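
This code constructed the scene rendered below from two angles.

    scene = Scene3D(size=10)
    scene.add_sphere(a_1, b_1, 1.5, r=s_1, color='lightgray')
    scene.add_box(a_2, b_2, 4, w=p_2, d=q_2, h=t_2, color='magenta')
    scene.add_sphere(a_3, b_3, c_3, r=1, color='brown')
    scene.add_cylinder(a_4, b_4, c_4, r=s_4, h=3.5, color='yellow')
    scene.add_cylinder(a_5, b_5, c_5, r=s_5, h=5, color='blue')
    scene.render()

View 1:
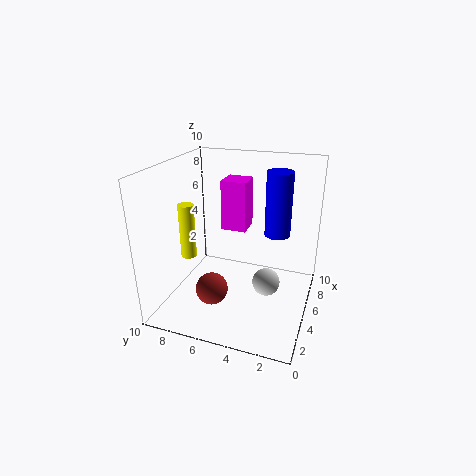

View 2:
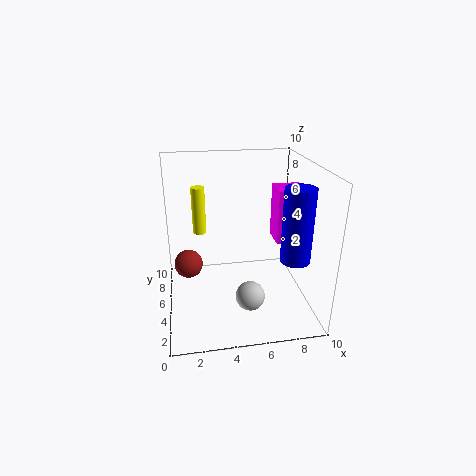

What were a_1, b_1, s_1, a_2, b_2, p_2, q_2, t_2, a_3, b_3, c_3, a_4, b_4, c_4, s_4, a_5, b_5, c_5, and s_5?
a_1 = 5.5, b_1 = 3, s_1 = 1, a_2 = 8, b_2 = 5.5, p_2 = 2, q_2 = 2, t_2 = 4, a_3 = 1.5, b_3 = 5.5, c_3 = 3, a_4 = 2.5, b_4 = 7.5, c_4 = 4.5, s_4 = 0.5, a_5 = 8.5, b_5 = 3, c_5 = 4, s_5 = 1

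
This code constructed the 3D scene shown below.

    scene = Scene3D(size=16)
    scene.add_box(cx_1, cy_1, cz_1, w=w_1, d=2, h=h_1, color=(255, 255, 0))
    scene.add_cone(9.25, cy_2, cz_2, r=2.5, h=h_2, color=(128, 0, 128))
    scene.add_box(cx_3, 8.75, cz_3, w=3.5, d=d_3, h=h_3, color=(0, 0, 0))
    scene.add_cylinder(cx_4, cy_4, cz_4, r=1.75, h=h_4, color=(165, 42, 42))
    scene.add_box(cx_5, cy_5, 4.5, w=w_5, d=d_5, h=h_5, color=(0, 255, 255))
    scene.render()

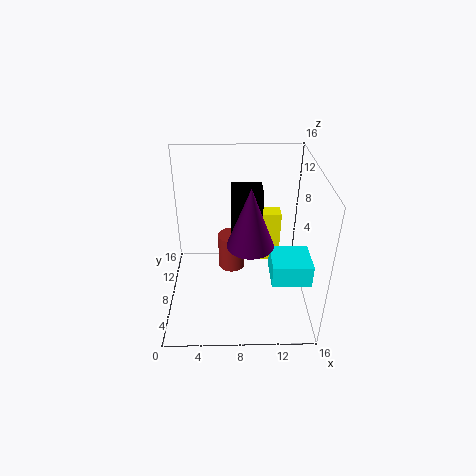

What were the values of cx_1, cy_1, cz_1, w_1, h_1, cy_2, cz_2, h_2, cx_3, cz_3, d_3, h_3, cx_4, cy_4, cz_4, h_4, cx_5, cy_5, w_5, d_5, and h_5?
cx_1 = 10; cy_1 = 11.25; cz_1 = 2.5; w_1 = 3.25; h_1 = 6.5; cy_2 = 6.25; cz_2 = 8.25; h_2 = 6.5; cx_3 = 7.25; cz_3 = 7.5; d_3 = 3; h_3 = 5.5; cx_4 = 7.25; cy_4 = 13.25; cz_4 = 0.25; h_4 = 4.75; cx_5 = 11.5; cy_5 = 3.75; w_5 = 4.25; d_5 = 4; h_5 = 2.5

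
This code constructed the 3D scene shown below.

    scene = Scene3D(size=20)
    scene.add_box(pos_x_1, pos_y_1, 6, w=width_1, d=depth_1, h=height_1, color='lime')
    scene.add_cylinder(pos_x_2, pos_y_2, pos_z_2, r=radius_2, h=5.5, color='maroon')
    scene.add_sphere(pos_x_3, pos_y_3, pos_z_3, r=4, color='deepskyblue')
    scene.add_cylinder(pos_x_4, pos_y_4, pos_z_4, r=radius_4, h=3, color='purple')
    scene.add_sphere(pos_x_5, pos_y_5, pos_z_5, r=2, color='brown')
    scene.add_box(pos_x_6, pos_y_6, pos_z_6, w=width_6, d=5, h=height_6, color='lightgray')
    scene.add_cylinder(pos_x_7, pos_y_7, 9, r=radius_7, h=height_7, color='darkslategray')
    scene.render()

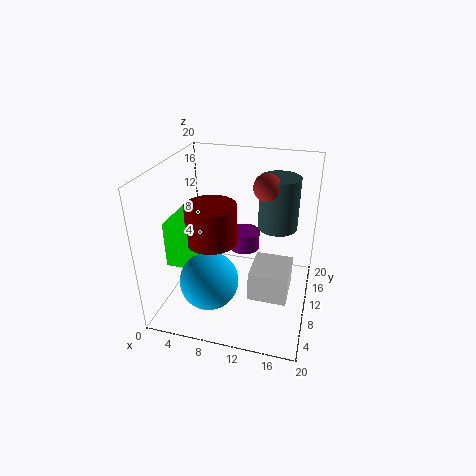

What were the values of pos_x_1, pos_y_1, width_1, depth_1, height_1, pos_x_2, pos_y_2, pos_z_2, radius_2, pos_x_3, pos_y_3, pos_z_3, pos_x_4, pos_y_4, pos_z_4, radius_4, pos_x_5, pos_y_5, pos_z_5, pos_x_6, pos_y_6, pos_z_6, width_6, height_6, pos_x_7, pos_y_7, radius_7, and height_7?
pos_x_1 = 0.5; pos_y_1 = 6.5; width_1 = 6.5; depth_1 = 7; height_1 = 6.5; pos_x_2 = 6.5; pos_y_2 = 9; pos_z_2 = 9.5; radius_2 = 3.5; pos_x_3 = 7; pos_y_3 = 6; pos_z_3 = 5; pos_x_4 = 9; pos_y_4 = 17.5; pos_z_4 = 4; radius_4 = 2.5; pos_x_5 = 13; pos_y_5 = 14.5; pos_z_5 = 16; pos_x_6 = 13.5; pos_y_6 = 1.5; pos_z_6 = 7; width_6 = 4.5; height_6 = 3.5; pos_x_7 = 14.5; pos_y_7 = 16.5; radius_7 = 3; height_7 = 8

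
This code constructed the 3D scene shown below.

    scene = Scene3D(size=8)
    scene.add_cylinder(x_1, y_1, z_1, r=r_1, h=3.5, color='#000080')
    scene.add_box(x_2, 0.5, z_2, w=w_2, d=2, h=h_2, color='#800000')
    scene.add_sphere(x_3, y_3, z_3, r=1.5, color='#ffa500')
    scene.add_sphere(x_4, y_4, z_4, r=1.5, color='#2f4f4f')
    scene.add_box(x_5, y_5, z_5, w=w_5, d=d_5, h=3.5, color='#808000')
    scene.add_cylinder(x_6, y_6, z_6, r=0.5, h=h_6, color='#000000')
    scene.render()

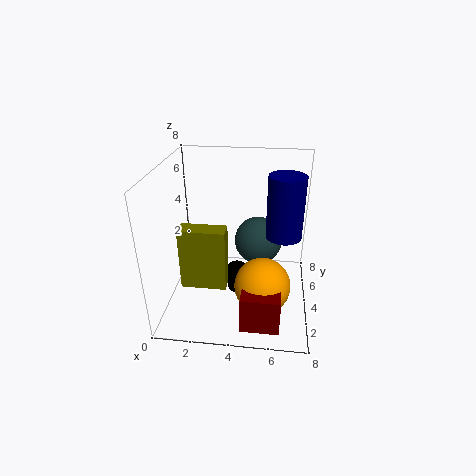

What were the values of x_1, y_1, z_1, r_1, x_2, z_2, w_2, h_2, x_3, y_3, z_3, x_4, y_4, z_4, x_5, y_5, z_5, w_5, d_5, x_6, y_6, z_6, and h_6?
x_1 = 6.5; y_1 = 4.5; z_1 = 4; r_1 = 1; x_2 = 4.5; z_2 = 0.5; w_2 = 2; h_2 = 2; x_3 = 5.5; y_3 = 2.5; z_3 = 2; x_4 = 5; y_4 = 6.5; z_4 = 2.5; x_5 = 1; y_5 = 2.5; z_5 = 1.5; w_5 = 2.5; d_5 = 1; x_6 = 4; y_6 = 3.5; z_6 = 1; h_6 = 1.5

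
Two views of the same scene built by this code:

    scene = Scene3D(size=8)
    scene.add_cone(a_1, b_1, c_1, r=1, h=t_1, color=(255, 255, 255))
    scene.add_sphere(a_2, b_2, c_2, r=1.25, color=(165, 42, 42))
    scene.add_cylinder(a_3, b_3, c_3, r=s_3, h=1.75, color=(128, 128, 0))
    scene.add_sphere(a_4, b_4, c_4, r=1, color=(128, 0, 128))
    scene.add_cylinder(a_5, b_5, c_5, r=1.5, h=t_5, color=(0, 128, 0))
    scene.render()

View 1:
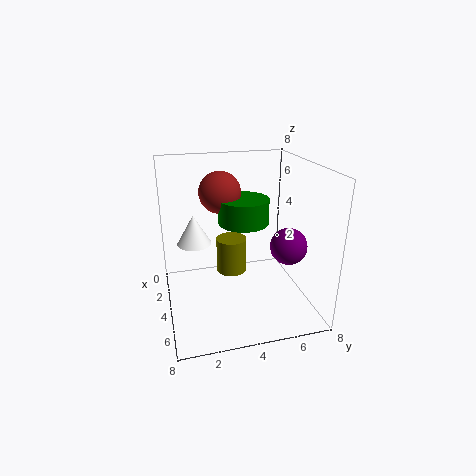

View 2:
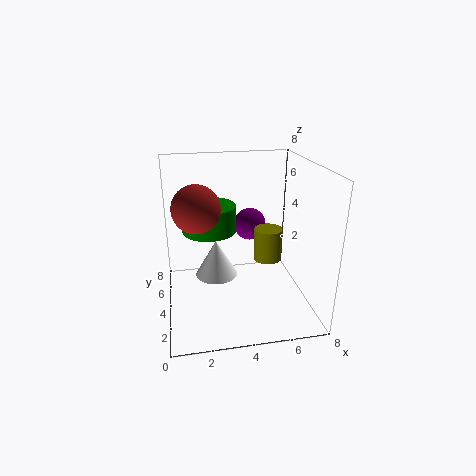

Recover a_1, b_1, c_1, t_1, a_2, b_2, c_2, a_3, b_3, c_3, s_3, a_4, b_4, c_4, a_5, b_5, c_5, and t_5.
a_1 = 2.5, b_1 = 1.75, c_1 = 3.25, t_1 = 1.75, a_2 = 1.75, b_2 = 3.5, c_2 = 6, a_3 = 5.5, b_3 = 3.25, c_3 = 3, s_3 = 0.75, a_4 = 5.25, b_4 = 6.5, c_4 = 3.75, a_5 = 2.5, b_5 = 4.75, c_5 = 4.25, t_5 = 1.5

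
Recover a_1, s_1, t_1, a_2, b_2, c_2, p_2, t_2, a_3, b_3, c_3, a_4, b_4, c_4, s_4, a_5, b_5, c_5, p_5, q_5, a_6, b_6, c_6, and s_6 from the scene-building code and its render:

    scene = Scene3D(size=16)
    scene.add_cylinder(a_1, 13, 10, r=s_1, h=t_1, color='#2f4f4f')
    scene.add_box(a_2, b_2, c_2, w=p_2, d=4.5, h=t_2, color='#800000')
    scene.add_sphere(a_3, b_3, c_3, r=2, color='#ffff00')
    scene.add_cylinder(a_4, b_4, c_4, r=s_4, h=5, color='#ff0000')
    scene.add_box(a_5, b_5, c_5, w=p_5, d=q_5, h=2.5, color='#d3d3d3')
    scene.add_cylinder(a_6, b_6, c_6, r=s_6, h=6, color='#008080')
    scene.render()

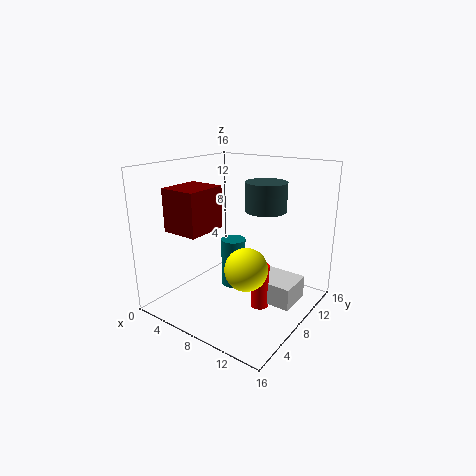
a_1 = 8.5, s_1 = 2.5, t_1 = 3.5, a_2 = 3, b_2 = 2, c_2 = 9.5, p_2 = 4, t_2 = 4.5, a_3 = 12.5, b_3 = 3, c_3 = 7.5, a_4 = 11, b_4 = 8, c_4 = 0.5, s_4 = 1, a_5 = 10, b_5 = 8, c_5 = 1, p_5 = 4.5, q_5 = 4, a_6 = 5.5, b_6 = 10.5, c_6 = 0.5, s_6 = 1.5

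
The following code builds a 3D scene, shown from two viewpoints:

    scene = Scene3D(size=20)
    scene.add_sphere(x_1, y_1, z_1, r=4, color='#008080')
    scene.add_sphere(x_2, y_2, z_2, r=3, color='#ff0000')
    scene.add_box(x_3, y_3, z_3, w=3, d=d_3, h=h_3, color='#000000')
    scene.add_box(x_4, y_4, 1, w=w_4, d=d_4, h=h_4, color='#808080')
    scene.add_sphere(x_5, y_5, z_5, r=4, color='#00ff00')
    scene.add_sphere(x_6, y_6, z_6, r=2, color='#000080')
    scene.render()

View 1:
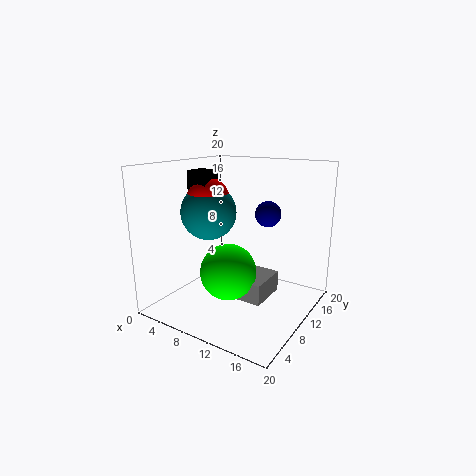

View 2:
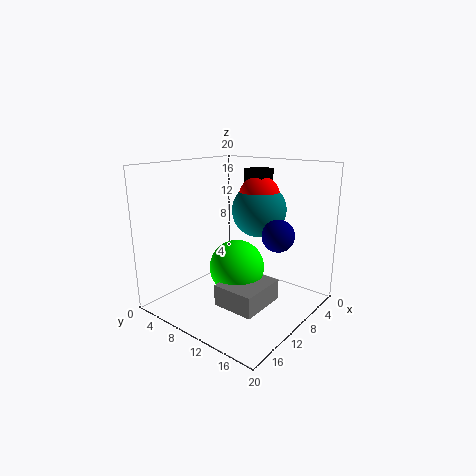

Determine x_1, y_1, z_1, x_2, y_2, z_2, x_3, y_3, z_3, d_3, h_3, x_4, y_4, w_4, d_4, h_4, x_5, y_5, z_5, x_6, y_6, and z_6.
x_1 = 5, y_1 = 10, z_1 = 13, x_2 = 5, y_2 = 10, z_2 = 15, x_3 = 3, y_3 = 8, z_3 = 15, d_3 = 3, h_3 = 4, x_4 = 7, y_4 = 9, w_4 = 7, d_4 = 6, h_4 = 3, x_5 = 9, y_5 = 9, z_5 = 5, x_6 = 11, y_6 = 17, z_6 = 12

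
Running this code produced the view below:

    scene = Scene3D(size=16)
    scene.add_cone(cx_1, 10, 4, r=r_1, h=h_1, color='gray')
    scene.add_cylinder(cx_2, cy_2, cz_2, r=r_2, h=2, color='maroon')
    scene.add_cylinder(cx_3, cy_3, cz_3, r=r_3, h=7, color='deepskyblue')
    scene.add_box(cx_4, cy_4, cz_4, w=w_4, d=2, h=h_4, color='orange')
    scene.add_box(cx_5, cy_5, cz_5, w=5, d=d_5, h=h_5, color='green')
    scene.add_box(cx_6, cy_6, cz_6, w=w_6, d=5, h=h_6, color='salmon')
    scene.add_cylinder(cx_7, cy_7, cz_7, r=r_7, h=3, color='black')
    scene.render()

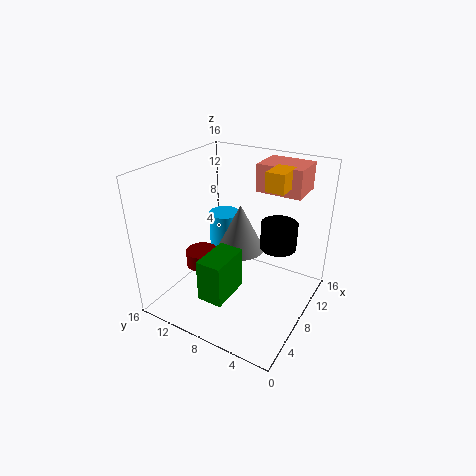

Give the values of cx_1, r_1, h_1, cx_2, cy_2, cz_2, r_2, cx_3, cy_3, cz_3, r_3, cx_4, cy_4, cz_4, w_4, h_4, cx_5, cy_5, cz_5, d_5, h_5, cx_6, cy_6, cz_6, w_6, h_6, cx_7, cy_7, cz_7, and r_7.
cx_1 = 12; r_1 = 3; h_1 = 6; cx_2 = 9; cy_2 = 14; cz_2 = 2; r_2 = 2; cx_3 = 13; cy_3 = 13; cz_3 = 1; r_3 = 2; cx_4 = 8; cy_4 = 3; cz_4 = 14; w_4 = 3; h_4 = 2; cx_5 = 4; cy_5 = 8; cz_5 = 1; d_5 = 3; h_5 = 5; cx_6 = 10; cy_6 = 2; cz_6 = 13; w_6 = 4; h_6 = 3; cx_7 = 10; cy_7 = 4; cz_7 = 7; r_7 = 2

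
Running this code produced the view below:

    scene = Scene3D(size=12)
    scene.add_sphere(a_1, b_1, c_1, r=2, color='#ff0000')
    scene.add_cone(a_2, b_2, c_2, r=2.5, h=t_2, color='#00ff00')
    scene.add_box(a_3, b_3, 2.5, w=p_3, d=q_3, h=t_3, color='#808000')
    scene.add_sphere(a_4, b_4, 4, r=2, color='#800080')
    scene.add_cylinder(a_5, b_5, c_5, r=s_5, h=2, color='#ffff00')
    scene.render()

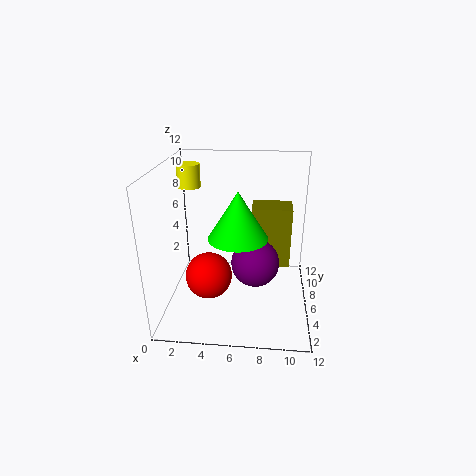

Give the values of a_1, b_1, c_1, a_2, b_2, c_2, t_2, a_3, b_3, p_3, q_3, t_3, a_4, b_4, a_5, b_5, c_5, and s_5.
a_1 = 3.5
b_1 = 5.5
c_1 = 2.5
a_2 = 6
b_2 = 6
c_2 = 6
t_2 = 4
a_3 = 7
b_3 = 7.5
p_3 = 3.5
q_3 = 2.5
t_3 = 5.5
a_4 = 7.5
b_4 = 5.5
a_5 = 1.5
b_5 = 8.5
c_5 = 9.5
s_5 = 1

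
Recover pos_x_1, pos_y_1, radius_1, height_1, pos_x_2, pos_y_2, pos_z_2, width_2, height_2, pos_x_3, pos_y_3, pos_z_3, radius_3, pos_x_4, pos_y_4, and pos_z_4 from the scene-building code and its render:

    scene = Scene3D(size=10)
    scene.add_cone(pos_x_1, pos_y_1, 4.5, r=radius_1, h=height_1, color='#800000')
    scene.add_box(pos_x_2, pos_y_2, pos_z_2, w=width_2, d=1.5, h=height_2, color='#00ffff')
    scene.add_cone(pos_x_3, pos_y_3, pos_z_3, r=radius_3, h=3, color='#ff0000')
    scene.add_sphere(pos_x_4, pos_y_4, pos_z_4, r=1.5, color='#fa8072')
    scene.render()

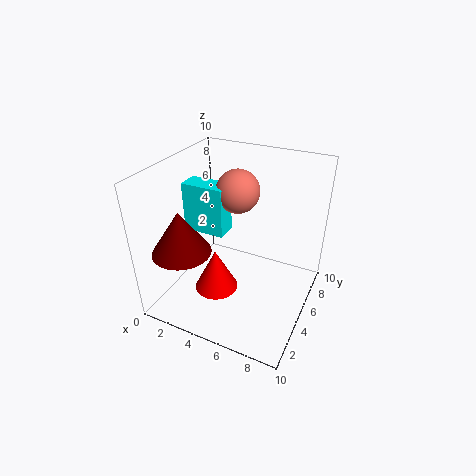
pos_x_1 = 2
pos_y_1 = 2.5
radius_1 = 2
height_1 = 3
pos_x_2 = 1
pos_y_2 = 4.5
pos_z_2 = 5
width_2 = 3
height_2 = 3.5
pos_x_3 = 4
pos_y_3 = 3.5
pos_z_3 = 1.5
radius_3 = 1.5
pos_x_4 = 4.5
pos_y_4 = 6
pos_z_4 = 8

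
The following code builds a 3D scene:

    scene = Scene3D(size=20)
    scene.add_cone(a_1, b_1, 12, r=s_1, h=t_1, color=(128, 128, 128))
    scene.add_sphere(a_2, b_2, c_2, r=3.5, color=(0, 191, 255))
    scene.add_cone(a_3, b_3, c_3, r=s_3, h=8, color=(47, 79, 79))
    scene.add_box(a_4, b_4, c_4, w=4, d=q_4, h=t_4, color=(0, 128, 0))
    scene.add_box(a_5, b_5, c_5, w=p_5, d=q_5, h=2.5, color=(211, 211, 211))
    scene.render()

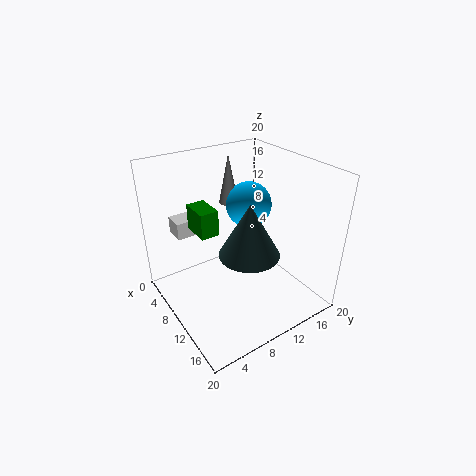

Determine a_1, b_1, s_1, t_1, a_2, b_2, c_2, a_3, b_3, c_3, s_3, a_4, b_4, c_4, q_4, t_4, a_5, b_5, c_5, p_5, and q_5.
a_1 = 3
b_1 = 13
s_1 = 1.5
t_1 = 7.5
a_2 = 5.5
b_2 = 15
c_2 = 12
a_3 = 10
b_3 = 12
c_3 = 6.5
s_3 = 4.5
a_4 = 6
b_4 = 4.5
c_4 = 11.5
q_4 = 2.5
t_4 = 3.5
a_5 = 1.5
b_5 = 3.5
c_5 = 9
p_5 = 3
q_5 = 6.5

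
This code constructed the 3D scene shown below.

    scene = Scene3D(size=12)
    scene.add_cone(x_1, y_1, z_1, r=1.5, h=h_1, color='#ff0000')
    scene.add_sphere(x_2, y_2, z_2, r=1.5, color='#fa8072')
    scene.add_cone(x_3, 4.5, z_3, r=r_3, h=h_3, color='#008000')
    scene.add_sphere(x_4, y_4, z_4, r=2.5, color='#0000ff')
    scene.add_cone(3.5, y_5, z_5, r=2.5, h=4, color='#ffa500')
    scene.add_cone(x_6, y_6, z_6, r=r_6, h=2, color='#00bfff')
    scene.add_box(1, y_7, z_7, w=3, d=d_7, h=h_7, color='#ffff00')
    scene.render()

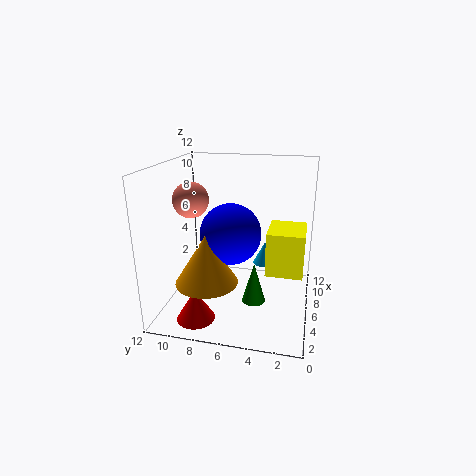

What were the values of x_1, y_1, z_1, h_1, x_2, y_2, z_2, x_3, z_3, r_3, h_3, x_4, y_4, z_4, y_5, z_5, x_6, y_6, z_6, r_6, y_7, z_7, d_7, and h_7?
x_1 = 2, y_1 = 8.5, z_1 = 0.5, h_1 = 2.5, x_2 = 6, y_2 = 10, z_2 = 9, x_3 = 5.5, z_3 = 0.5, r_3 = 1, h_3 = 3.5, x_4 = 5.5, y_4 = 6.5, z_4 = 6.5, y_5 = 8, z_5 = 3, x_6 = 8, y_6 = 4, z_6 = 3, r_6 = 1, y_7 = 0.5, z_7 = 5.5, d_7 = 2.5, h_7 = 3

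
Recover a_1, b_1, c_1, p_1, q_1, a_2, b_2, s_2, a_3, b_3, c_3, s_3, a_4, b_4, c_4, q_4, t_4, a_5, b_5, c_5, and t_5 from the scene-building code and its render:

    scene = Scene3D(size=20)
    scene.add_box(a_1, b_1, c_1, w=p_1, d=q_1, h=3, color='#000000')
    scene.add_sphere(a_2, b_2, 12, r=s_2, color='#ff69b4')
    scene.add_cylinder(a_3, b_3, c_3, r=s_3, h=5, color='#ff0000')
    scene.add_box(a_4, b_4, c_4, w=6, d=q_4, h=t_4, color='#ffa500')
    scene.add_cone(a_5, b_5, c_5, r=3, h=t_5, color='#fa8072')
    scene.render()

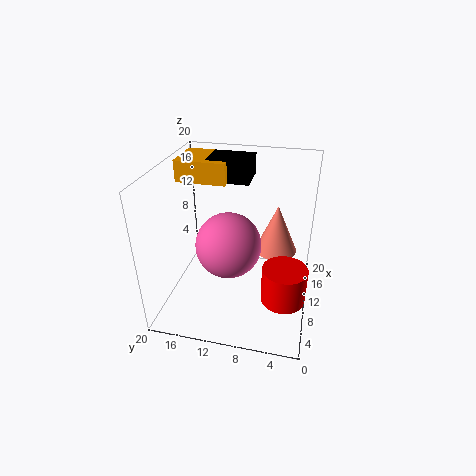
a_1 = 12; b_1 = 9; c_1 = 17; p_1 = 5; q_1 = 6; a_2 = 5; b_2 = 10; s_2 = 4; a_3 = 7; b_3 = 3; c_3 = 3; s_3 = 3; a_4 = 11; b_4 = 12; c_4 = 17; q_4 = 7; t_4 = 3; a_5 = 13; b_5 = 5; c_5 = 7; t_5 = 7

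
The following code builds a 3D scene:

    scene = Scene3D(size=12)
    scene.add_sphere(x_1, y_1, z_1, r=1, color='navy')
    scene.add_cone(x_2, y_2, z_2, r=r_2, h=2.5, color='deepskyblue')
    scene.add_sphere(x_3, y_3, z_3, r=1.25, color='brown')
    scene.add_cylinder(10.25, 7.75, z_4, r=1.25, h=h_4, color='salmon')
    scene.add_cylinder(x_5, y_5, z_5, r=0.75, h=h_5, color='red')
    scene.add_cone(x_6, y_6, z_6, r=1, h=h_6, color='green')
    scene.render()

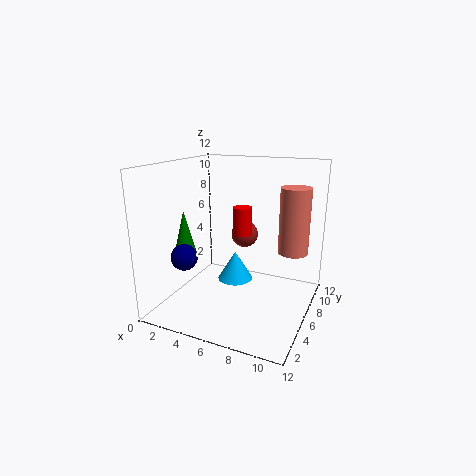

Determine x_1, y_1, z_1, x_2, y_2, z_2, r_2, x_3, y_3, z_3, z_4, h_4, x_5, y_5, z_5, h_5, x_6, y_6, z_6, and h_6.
x_1 = 3.5; y_1 = 1.75; z_1 = 5.5; x_2 = 5.5; y_2 = 6.5; z_2 = 2; r_2 = 1.5; x_3 = 5; y_3 = 9.75; z_3 = 5; z_4 = 4.75; h_4 = 5.5; x_5 = 6.5; y_5 = 5.75; z_5 = 6.5; h_5 = 2.25; x_6 = 1.75; y_6 = 4.5; z_6 = 4.25; h_6 = 4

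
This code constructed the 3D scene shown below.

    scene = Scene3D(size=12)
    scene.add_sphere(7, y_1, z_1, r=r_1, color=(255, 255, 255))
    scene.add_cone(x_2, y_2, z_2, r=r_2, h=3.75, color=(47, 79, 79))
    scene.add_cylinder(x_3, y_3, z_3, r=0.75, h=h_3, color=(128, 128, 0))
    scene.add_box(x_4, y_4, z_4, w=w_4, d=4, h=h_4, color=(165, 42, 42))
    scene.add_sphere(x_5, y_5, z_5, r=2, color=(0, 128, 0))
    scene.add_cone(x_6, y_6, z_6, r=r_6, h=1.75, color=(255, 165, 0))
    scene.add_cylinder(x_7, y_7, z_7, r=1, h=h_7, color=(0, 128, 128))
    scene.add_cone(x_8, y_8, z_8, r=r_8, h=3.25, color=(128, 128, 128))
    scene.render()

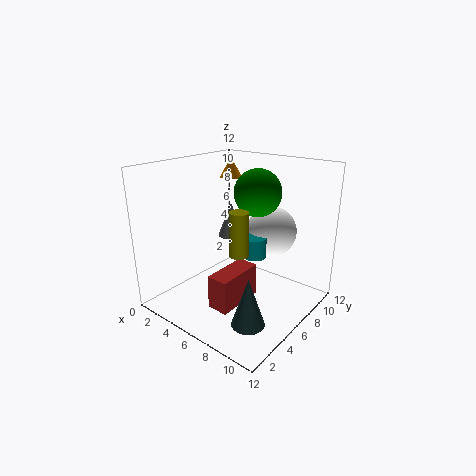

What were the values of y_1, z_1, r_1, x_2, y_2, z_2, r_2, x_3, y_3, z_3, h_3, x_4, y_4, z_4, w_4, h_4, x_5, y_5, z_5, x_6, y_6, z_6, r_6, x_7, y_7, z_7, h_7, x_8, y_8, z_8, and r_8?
y_1 = 9.5
z_1 = 5.75
r_1 = 2.25
x_2 = 9.75
y_2 = 2.5
z_2 = 1.25
r_2 = 1.25
x_3 = 7.5
y_3 = 4.25
z_3 = 5.5
h_3 = 3.5
x_4 = 6
y_4 = 2.25
z_4 = 1.25
w_4 = 1.75
h_4 = 2.75
x_5 = 6.5
y_5 = 8
z_5 = 9.5
x_6 = 3
y_6 = 8.75
z_6 = 10.25
r_6 = 1
x_7 = 7
y_7 = 7
z_7 = 4.25
h_7 = 1.75
x_8 = 2.75
y_8 = 9
z_8 = 4.5
r_8 = 1.25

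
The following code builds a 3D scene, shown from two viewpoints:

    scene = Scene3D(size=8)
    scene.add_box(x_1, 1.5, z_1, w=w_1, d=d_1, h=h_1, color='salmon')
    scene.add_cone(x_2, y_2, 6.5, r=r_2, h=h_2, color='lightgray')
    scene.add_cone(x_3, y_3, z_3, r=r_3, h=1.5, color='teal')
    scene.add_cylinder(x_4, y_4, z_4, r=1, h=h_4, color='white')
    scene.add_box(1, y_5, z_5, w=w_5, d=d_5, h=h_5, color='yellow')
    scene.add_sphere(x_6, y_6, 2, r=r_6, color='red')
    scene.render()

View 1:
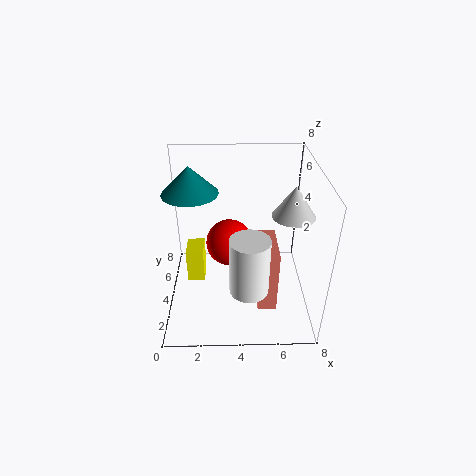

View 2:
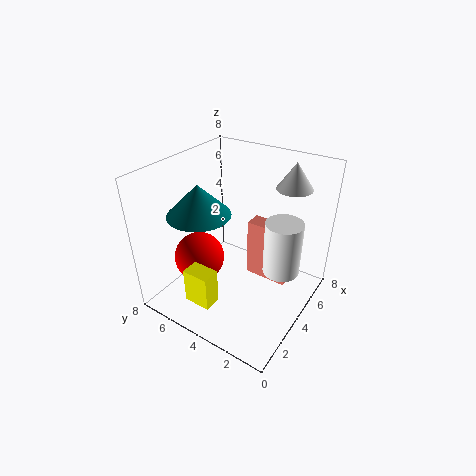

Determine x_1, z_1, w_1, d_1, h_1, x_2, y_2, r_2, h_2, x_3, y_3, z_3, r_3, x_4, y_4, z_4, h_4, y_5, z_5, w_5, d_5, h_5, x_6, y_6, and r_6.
x_1 = 5, z_1 = 1, w_1 = 1, d_1 = 2.5, h_1 = 3.5, x_2 = 6.5, y_2 = 2, r_2 = 1, h_2 = 1.5, x_3 = 1.5, y_3 = 4.5, z_3 = 6.5, r_3 = 1.5, x_4 = 4.5, y_4 = 1.5, z_4 = 2.5, h_4 = 3, y_5 = 4, z_5 = 1, w_5 = 1, d_5 = 1.5, h_5 = 2, x_6 = 3.5, y_6 = 6.5, r_6 = 1.5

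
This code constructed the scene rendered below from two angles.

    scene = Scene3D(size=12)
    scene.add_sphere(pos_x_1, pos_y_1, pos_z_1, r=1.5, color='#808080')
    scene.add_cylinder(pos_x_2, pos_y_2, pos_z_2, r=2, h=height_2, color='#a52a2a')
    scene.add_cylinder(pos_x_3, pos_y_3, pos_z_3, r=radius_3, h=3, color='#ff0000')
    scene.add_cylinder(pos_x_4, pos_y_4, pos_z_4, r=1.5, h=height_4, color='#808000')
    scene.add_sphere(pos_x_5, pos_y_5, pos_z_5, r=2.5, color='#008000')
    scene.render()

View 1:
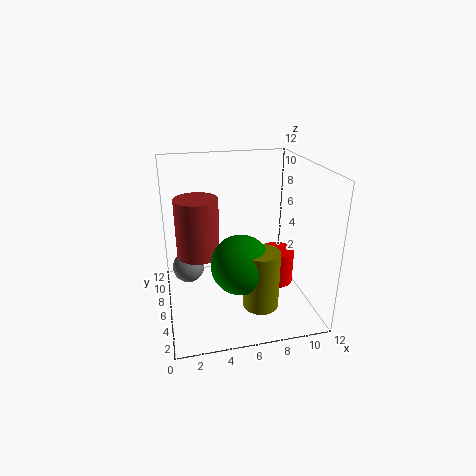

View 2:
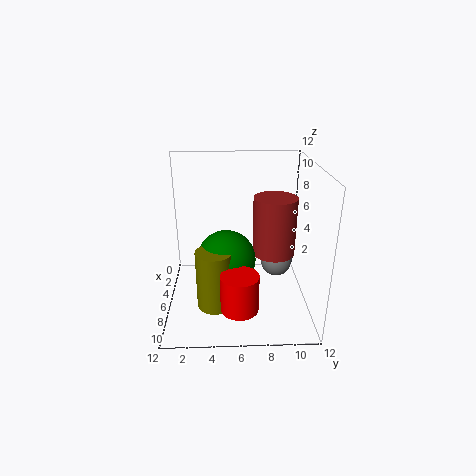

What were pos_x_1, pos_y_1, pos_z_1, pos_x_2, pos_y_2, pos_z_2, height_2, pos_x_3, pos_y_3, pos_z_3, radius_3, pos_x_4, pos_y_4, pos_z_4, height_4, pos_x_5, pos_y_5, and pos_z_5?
pos_x_1 = 2
pos_y_1 = 10
pos_z_1 = 1.5
pos_x_2 = 3
pos_y_2 = 9.5
pos_z_2 = 3
height_2 = 5.5
pos_x_3 = 9.5
pos_y_3 = 6
pos_z_3 = 1.5
radius_3 = 1.5
pos_x_4 = 7.5
pos_y_4 = 4
pos_z_4 = 0.5
height_4 = 5
pos_x_5 = 6
pos_y_5 = 5
pos_z_5 = 4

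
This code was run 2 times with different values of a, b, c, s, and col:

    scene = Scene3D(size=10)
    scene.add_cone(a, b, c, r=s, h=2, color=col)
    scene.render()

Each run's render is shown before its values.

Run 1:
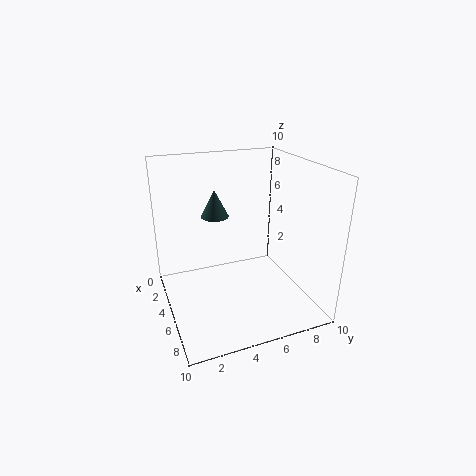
a = 3; b = 4; c = 6; s = 1; col = 'darkslategray'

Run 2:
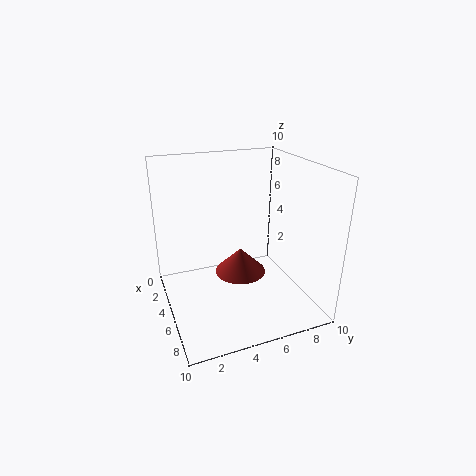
a = 3; b = 6; c = 1; s = 2; col = 'brown'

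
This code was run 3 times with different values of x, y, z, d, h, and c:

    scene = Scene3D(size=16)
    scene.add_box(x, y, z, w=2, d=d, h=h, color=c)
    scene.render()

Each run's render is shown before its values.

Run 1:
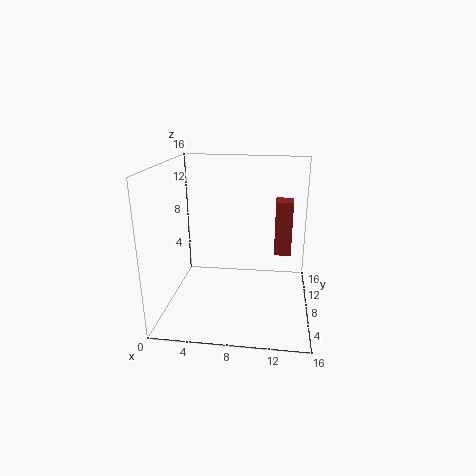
x = 12, y = 10.5, z = 5, d = 2.5, h = 6.5, c = 'brown'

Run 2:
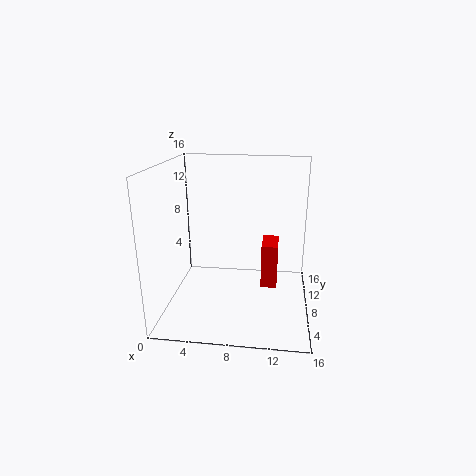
x = 10.5, y = 10.5, z = 0.5, d = 4, h = 5.5, c = 'red'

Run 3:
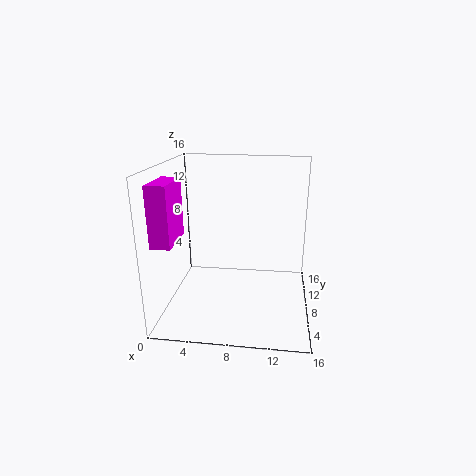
x = 0.5, y = 1.5, z = 9, d = 4.5, h = 6, c = 'magenta'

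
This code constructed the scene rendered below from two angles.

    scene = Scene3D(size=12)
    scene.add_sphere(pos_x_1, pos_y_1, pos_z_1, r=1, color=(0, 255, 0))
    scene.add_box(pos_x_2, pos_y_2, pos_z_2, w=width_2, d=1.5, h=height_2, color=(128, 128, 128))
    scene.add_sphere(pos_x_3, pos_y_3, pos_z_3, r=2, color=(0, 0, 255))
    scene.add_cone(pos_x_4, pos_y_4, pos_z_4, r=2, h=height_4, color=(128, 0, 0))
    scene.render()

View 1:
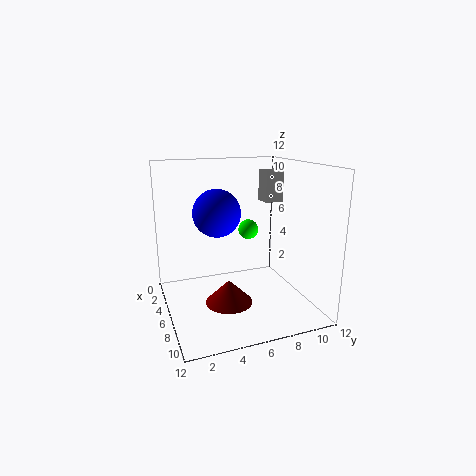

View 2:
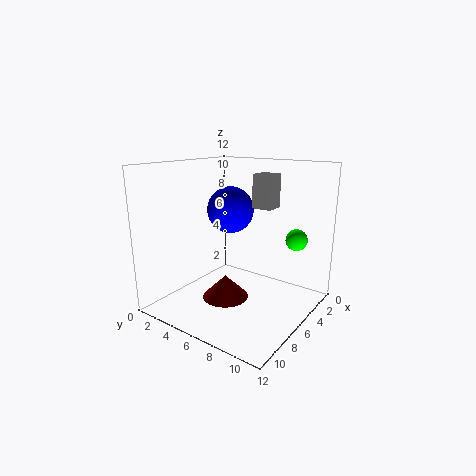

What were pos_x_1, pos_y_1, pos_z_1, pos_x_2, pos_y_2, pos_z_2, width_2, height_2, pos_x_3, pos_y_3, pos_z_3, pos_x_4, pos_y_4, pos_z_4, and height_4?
pos_x_1 = 1, pos_y_1 = 9, pos_z_1 = 5, pos_x_2 = 5.5, pos_y_2 = 8, pos_z_2 = 9, width_2 = 1.5, height_2 = 2.5, pos_x_3 = 5, pos_y_3 = 4.5, pos_z_3 = 8, pos_x_4 = 6.5, pos_y_4 = 5, pos_z_4 = 0.5, height_4 = 2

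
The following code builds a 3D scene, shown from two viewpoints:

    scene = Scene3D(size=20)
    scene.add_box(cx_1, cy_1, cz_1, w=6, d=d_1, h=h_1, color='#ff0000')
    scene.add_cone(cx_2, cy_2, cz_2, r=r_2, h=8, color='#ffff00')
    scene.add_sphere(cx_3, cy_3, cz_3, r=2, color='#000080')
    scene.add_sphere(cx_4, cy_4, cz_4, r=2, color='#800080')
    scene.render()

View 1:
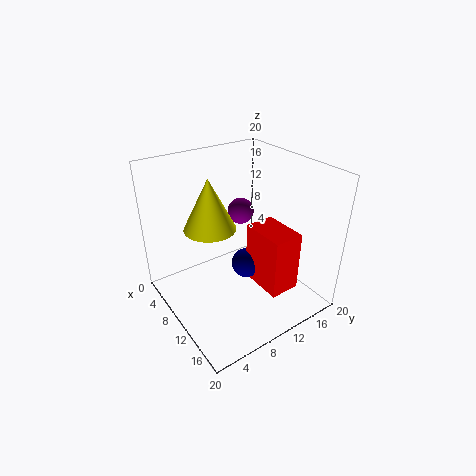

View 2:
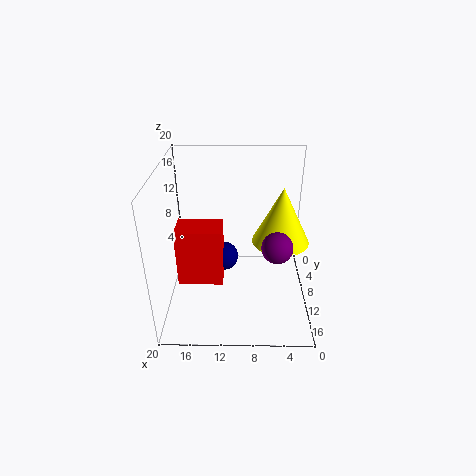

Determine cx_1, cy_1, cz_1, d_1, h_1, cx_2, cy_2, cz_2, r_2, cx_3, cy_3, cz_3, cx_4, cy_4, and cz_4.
cx_1 = 12; cy_1 = 10; cz_1 = 5; d_1 = 4; h_1 = 8; cx_2 = 4; cy_2 = 9; cz_2 = 9; r_2 = 4; cx_3 = 12; cy_3 = 10; cz_3 = 7; cx_4 = 5; cy_4 = 14; cz_4 = 11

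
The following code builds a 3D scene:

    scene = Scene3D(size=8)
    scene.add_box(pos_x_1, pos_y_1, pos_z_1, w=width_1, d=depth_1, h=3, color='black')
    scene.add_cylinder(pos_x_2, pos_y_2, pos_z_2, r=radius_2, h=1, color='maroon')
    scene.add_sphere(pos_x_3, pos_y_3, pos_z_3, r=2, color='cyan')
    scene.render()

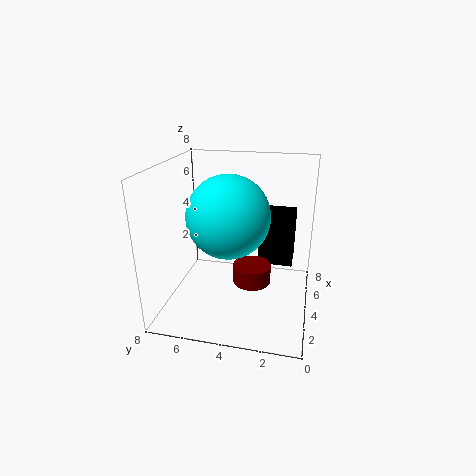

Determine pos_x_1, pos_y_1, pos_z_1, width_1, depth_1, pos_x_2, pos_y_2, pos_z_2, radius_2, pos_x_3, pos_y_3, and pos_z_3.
pos_x_1 = 5
pos_y_1 = 1
pos_z_1 = 2
width_1 = 2
depth_1 = 2
pos_x_2 = 3
pos_y_2 = 3
pos_z_2 = 2
radius_2 = 1
pos_x_3 = 2
pos_y_3 = 4
pos_z_3 = 6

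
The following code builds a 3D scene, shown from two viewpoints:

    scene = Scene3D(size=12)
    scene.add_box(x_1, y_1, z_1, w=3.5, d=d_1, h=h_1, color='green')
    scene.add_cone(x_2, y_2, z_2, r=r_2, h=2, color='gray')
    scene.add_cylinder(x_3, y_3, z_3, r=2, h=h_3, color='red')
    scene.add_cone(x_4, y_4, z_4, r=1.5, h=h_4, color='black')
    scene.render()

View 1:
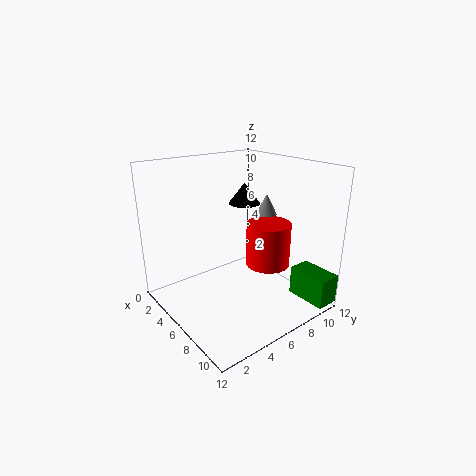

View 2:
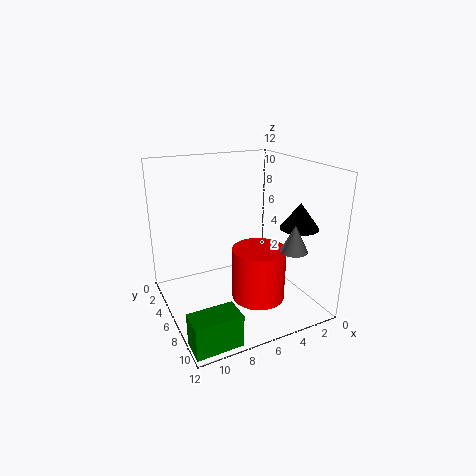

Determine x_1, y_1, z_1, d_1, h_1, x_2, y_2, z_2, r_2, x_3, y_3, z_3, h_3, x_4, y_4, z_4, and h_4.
x_1 = 8.5; y_1 = 10; z_1 = 0.5; d_1 = 2; h_1 = 2.5; x_2 = 4; y_2 = 11; z_2 = 6.5; r_2 = 1; x_3 = 6; y_3 = 9.5; z_3 = 2.5; h_3 = 4; x_4 = 2.5; y_4 = 9.5; z_4 = 7.5; h_4 = 2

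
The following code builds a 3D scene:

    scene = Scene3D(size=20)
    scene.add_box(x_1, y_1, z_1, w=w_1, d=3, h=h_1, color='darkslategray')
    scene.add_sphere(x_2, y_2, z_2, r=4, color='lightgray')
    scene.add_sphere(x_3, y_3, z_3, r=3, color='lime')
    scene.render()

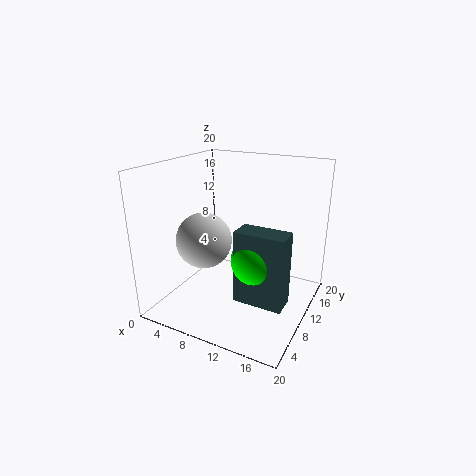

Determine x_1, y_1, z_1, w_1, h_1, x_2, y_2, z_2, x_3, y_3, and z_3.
x_1 = 13; y_1 = 3; z_1 = 5; w_1 = 6; h_1 = 9; x_2 = 5; y_2 = 9; z_2 = 9; x_3 = 15; y_3 = 5; z_3 = 10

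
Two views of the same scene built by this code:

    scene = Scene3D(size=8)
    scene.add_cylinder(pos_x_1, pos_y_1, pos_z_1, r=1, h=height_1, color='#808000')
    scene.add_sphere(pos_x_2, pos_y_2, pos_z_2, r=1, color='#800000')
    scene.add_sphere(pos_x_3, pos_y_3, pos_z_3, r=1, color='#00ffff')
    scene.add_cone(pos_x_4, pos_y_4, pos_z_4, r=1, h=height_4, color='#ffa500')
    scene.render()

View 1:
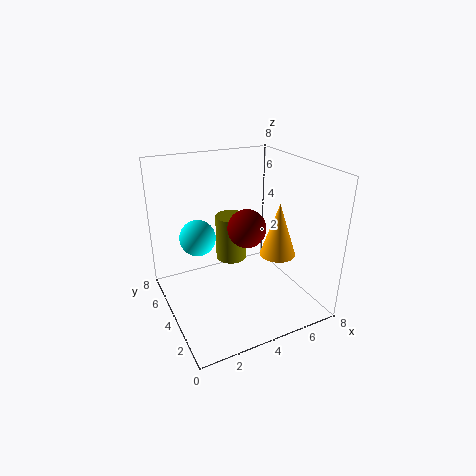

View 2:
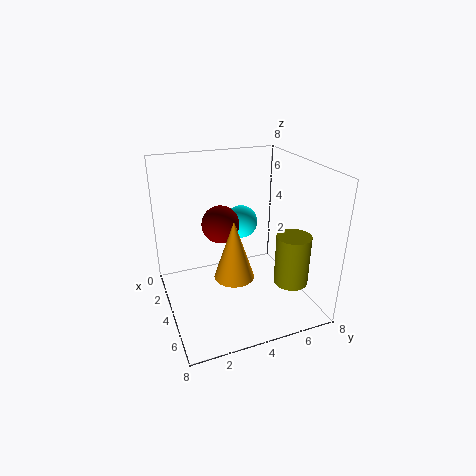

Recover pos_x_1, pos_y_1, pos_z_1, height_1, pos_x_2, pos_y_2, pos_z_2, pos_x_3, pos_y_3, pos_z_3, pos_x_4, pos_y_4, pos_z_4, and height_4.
pos_x_1 = 5, pos_y_1 = 7, pos_z_1 = 1, height_1 = 3, pos_x_2 = 4, pos_y_2 = 3, pos_z_2 = 5, pos_x_3 = 2, pos_y_3 = 5, pos_z_3 = 4, pos_x_4 = 6, pos_y_4 = 3, pos_z_4 = 3, height_4 = 3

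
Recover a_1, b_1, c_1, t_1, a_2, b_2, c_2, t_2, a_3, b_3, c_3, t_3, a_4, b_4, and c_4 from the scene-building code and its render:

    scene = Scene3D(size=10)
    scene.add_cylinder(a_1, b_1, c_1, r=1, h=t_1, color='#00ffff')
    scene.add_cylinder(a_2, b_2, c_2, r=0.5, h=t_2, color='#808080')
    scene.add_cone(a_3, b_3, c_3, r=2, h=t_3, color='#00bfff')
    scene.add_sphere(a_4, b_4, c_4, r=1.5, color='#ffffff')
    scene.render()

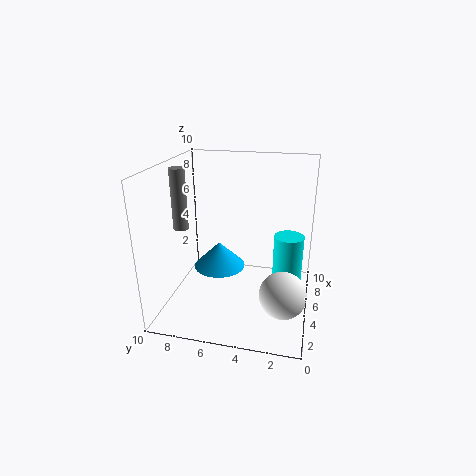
a_1 = 5
b_1 = 1.5
c_1 = 1
t_1 = 4.5
a_2 = 3.5
b_2 = 8.5
c_2 = 6
t_2 = 4
a_3 = 7
b_3 = 7
c_3 = 1.5
t_3 = 2
a_4 = 2.5
b_4 = 1.5
c_4 = 2.5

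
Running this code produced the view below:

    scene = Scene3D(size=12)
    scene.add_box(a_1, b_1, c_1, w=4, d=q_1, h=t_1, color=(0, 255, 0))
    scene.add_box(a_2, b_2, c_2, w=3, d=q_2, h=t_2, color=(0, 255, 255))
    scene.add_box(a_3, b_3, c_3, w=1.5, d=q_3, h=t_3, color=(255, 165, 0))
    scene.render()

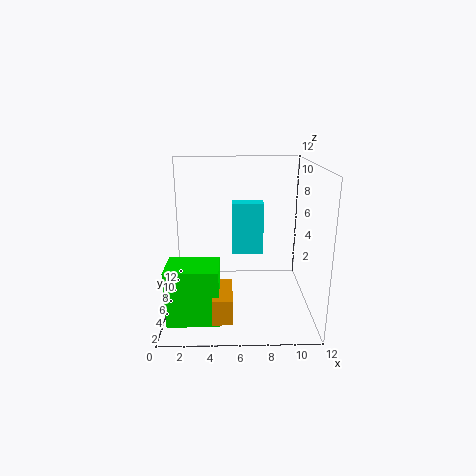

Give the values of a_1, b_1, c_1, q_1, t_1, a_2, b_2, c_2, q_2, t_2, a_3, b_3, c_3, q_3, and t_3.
a_1 = 0.5; b_1 = 1.5; c_1 = 0.5; q_1 = 3; t_1 = 4.5; a_2 = 5.5; b_2 = 9.5; c_2 = 3; q_2 = 1.5; t_2 = 5; a_3 = 4; b_3 = 1; c_3 = 1; q_3 = 3.5; t_3 = 2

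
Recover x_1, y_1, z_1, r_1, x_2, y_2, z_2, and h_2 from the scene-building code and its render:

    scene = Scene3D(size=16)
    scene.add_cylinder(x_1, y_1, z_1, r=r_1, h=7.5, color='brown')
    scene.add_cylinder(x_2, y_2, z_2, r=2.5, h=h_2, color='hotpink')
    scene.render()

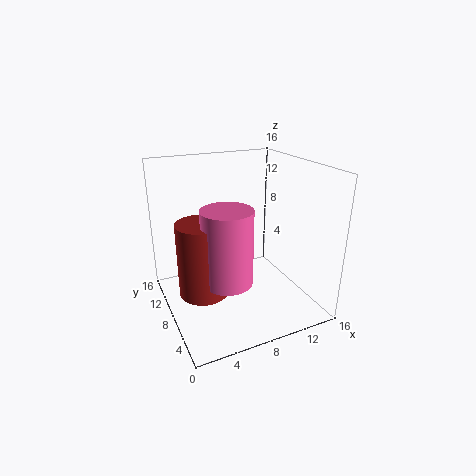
x_1 = 3, y_1 = 5.5, z_1 = 4, r_1 = 2.5, x_2 = 5, y_2 = 4, z_2 = 5.5, h_2 = 7.5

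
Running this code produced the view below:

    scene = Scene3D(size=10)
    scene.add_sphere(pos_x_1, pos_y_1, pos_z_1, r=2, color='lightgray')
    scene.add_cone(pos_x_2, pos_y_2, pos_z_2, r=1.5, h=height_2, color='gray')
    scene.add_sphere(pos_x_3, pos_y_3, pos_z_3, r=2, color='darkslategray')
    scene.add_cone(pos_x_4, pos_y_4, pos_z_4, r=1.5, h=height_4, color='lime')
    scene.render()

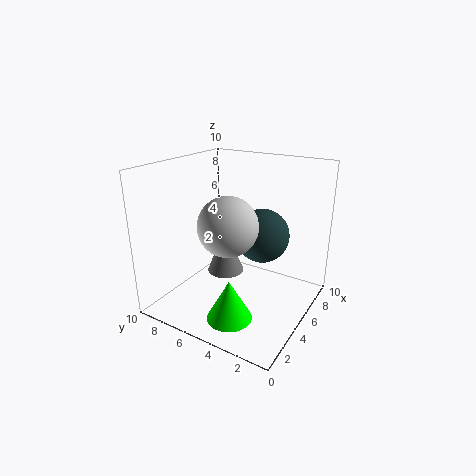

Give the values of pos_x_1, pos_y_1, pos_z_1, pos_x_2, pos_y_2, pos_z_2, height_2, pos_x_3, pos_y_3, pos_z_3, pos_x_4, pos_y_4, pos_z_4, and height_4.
pos_x_1 = 3.75; pos_y_1 = 5; pos_z_1 = 6.25; pos_x_2 = 7.5; pos_y_2 = 7.75; pos_z_2 = 0.5; height_2 = 3.75; pos_x_3 = 7.25; pos_y_3 = 4.25; pos_z_3 = 4.5; pos_x_4 = 2.25; pos_y_4 = 4; pos_z_4 = 0.5; height_4 = 2.75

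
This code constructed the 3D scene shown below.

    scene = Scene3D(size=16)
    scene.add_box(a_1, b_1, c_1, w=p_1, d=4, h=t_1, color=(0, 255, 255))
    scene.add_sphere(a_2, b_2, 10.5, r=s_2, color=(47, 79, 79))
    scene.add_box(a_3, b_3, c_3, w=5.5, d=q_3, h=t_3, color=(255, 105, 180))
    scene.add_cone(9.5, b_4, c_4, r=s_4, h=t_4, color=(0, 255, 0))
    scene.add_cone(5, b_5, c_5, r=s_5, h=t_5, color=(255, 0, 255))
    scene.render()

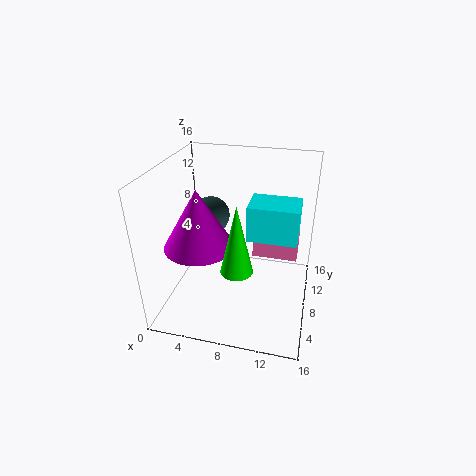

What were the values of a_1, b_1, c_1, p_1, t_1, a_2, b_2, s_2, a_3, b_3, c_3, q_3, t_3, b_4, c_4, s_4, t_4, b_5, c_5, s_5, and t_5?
a_1 = 9, b_1 = 7.5, c_1 = 8, p_1 = 5.5, t_1 = 4, a_2 = 5, b_2 = 8, s_2 = 2, a_3 = 9, b_3 = 11.5, c_3 = 3.5, q_3 = 2.5, t_3 = 3, b_4 = 1.5, c_4 = 8.5, s_4 = 1.5, t_4 = 6.5, b_5 = 4, c_5 = 9, s_5 = 3.5, t_5 = 6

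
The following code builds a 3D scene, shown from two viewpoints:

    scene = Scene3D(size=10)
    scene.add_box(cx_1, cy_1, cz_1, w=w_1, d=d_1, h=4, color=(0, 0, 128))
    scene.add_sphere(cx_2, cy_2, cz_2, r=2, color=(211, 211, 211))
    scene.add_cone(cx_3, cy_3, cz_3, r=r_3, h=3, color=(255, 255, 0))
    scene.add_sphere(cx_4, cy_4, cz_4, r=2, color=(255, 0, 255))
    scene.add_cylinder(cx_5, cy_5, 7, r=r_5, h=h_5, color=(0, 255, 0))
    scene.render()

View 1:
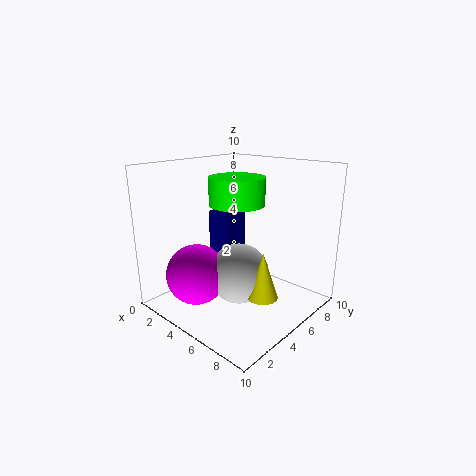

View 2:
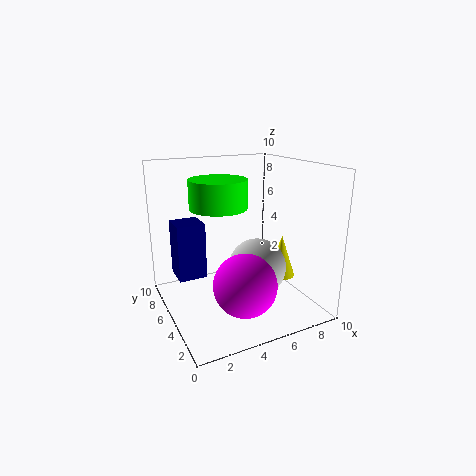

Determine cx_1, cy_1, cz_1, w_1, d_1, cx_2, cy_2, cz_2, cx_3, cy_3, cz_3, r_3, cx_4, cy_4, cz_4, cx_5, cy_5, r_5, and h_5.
cx_1 = 1, cy_1 = 6, cz_1 = 2, w_1 = 2, d_1 = 2, cx_2 = 6, cy_2 = 4, cz_2 = 3, cx_3 = 8, cy_3 = 4, cz_3 = 2, r_3 = 1, cx_4 = 4, cy_4 = 2, cz_4 = 3, cx_5 = 4, cy_5 = 6, r_5 = 2, h_5 = 2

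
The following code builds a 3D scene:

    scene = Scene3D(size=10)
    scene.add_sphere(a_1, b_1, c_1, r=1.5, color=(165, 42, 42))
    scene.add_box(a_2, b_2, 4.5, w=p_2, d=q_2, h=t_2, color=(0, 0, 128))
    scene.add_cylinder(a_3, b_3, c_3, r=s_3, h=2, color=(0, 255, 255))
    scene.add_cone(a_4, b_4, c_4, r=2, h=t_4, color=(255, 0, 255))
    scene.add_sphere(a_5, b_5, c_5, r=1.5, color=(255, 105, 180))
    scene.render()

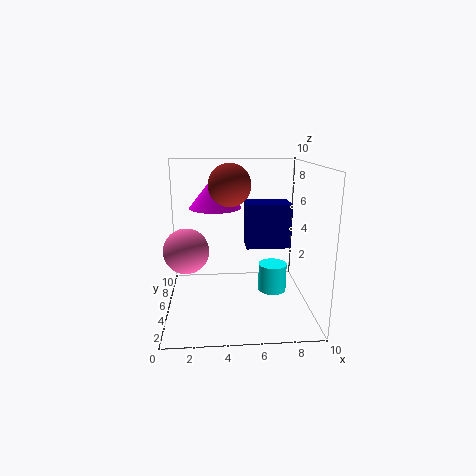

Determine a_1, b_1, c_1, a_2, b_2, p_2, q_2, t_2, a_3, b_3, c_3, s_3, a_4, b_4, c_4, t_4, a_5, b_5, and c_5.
a_1 = 4.5
b_1 = 6
c_1 = 8.5
a_2 = 5.5
b_2 = 4
p_2 = 3
q_2 = 2
t_2 = 3
a_3 = 7.5
b_3 = 5
c_3 = 1
s_3 = 1
a_4 = 3.5
b_4 = 8
c_4 = 6.5
t_4 = 2.5
a_5 = 1.5
b_5 = 4
c_5 = 4.5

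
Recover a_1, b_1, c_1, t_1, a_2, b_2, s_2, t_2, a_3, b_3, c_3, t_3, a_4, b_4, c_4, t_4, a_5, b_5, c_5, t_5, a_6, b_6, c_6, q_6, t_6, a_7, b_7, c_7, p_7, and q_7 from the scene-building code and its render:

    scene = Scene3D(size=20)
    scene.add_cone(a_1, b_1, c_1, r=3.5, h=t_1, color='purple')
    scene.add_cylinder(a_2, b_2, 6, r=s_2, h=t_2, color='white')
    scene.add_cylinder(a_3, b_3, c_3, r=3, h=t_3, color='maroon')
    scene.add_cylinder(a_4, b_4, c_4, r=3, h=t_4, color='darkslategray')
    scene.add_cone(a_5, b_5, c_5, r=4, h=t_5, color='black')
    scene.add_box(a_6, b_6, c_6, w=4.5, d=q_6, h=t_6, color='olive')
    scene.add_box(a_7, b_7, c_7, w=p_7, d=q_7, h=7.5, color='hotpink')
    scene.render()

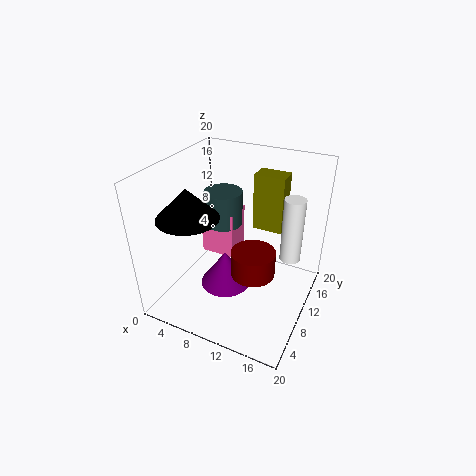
a_1 = 9; b_1 = 8; c_1 = 3.5; t_1 = 5; a_2 = 16.5; b_2 = 14; s_2 = 1.5; t_2 = 9.5; a_3 = 13; b_3 = 8.5; c_3 = 6; t_3 = 3.5; a_4 = 4.5; b_4 = 16; c_4 = 8; t_4 = 5.5; a_5 = 5.5; b_5 = 5; c_5 = 14.5; t_5 = 4; a_6 = 10; b_6 = 15; c_6 = 9; q_6 = 3; t_6 = 8.5; a_7 = 1.5; b_7 = 14; c_7 = 3; p_7 = 5.5; q_7 = 4.5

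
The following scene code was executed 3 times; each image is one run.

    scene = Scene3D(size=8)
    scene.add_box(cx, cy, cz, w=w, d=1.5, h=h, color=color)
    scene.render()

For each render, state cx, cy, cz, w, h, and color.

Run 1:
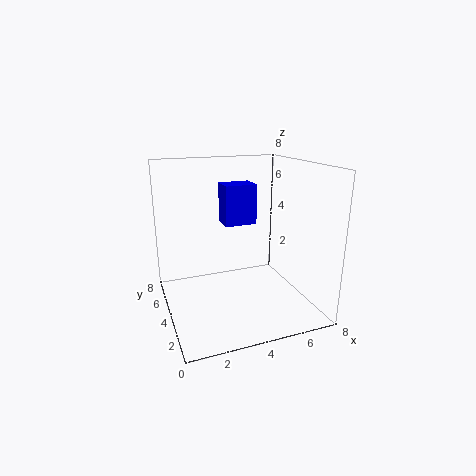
cx = 4
cy = 6
cz = 4
w = 2
h = 2.5
color = 'blue'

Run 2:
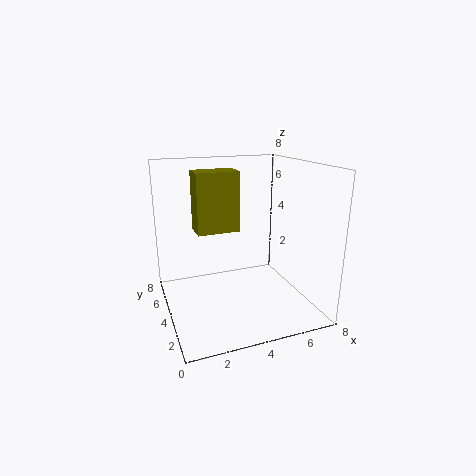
cx = 2
cy = 5
cz = 4
w = 2.5
h = 3.5
color = 'olive'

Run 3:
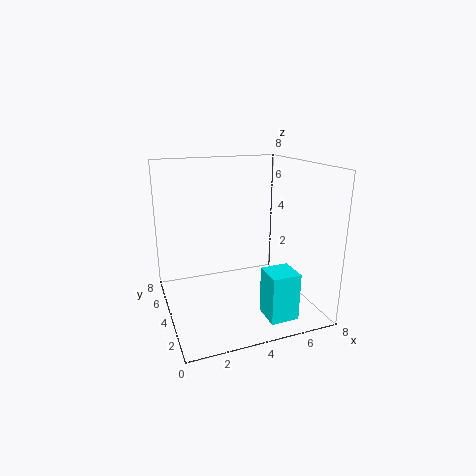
cx = 4.5
cy = 0.5
cz = 0.5
w = 1.5
h = 2.5
color = 'cyan'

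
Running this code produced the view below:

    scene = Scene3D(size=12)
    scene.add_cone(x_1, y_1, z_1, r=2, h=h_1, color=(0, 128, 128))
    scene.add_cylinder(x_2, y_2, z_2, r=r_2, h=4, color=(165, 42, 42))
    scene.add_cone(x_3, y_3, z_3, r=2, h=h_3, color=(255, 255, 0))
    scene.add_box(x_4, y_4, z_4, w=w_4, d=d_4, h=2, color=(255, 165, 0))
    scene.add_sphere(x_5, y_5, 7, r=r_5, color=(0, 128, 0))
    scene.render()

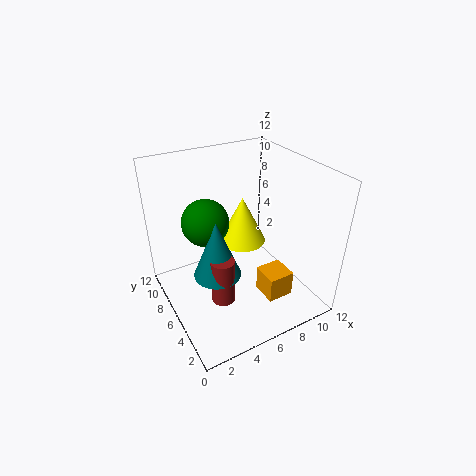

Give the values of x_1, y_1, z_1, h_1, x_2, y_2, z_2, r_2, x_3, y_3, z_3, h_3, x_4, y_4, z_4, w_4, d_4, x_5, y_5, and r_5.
x_1 = 4; y_1 = 6; z_1 = 3; h_1 = 5; x_2 = 4; y_2 = 5; z_2 = 1; r_2 = 1; x_3 = 7; y_3 = 7; z_3 = 5; h_3 = 4; x_4 = 6; y_4 = 1; z_4 = 3; w_4 = 2; d_4 = 2; x_5 = 4; y_5 = 8; r_5 = 2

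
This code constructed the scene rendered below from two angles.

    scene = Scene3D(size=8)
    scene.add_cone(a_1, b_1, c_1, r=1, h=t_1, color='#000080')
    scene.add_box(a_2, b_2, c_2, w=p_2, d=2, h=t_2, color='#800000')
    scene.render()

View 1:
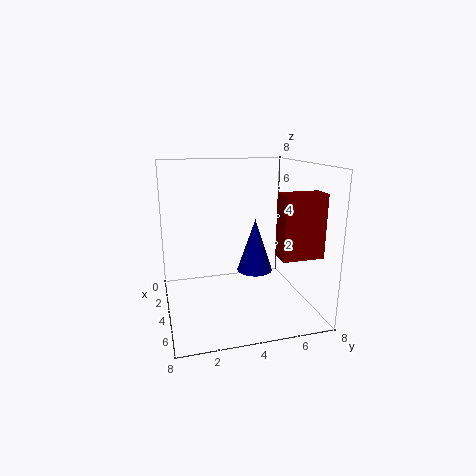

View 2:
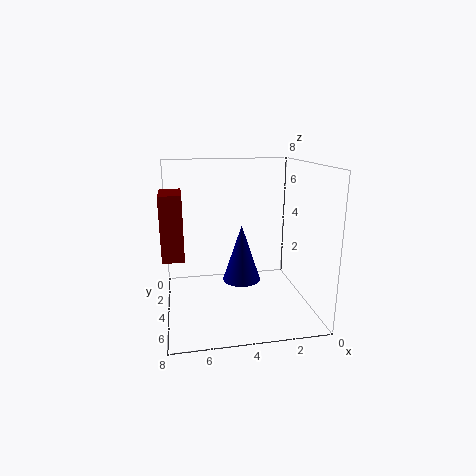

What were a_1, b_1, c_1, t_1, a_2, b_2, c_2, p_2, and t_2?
a_1 = 4, b_1 = 5, c_1 = 2, t_1 = 3, a_2 = 7, b_2 = 5, c_2 = 4, p_2 = 1, t_2 = 3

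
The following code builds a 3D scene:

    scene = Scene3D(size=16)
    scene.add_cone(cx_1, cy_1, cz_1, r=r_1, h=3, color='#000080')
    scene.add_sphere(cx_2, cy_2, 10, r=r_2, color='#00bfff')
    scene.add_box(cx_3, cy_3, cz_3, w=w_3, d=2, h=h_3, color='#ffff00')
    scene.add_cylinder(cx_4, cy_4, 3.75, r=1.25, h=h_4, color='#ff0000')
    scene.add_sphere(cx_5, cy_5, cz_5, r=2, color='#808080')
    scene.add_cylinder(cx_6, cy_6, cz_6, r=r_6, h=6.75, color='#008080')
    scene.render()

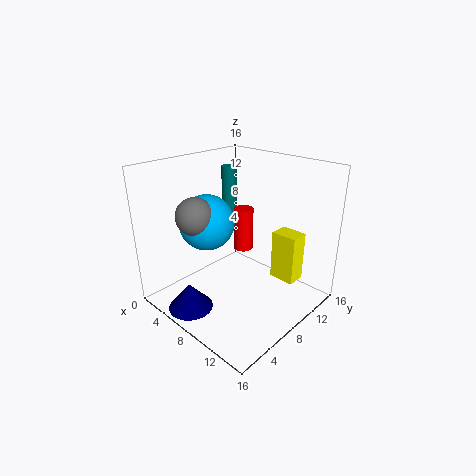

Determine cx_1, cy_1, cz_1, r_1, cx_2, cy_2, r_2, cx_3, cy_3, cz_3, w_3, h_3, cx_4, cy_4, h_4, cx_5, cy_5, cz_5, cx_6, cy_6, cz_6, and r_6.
cx_1 = 5.5, cy_1 = 2.75, cz_1 = 0.25, r_1 = 2.5, cx_2 = 5.75, cy_2 = 5.5, r_2 = 3, cx_3 = 11.75, cy_3 = 9.25, cz_3 = 4.25, w_3 = 2.75, h_3 = 5.25, cx_4 = 4.5, cy_4 = 12.75, h_4 = 5.5, cx_5 = 6, cy_5 = 3.75, cz_5 = 11.25, cx_6 = 1.25, cy_6 = 13.5, cz_6 = 7.25, r_6 = 1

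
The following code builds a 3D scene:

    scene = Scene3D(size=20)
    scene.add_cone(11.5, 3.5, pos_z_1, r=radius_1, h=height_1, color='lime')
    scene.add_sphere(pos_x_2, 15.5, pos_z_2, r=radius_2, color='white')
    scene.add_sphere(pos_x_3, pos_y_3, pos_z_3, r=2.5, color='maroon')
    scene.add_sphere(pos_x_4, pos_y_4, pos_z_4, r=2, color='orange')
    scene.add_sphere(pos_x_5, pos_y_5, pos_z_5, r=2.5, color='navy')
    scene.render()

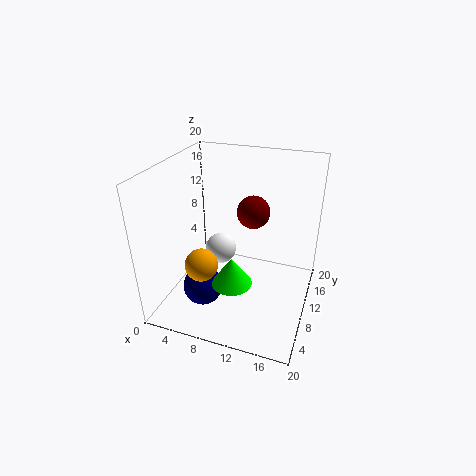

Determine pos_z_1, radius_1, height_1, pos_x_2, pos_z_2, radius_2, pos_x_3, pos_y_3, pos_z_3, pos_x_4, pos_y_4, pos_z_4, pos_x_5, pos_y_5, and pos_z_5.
pos_z_1 = 7.5
radius_1 = 2.5
height_1 = 3.5
pos_x_2 = 5
pos_z_2 = 4
radius_2 = 2.5
pos_x_3 = 10.5
pos_y_3 = 15.5
pos_z_3 = 11.5
pos_x_4 = 8
pos_y_4 = 2.5
pos_z_4 = 10
pos_x_5 = 7.5
pos_y_5 = 3.5
pos_z_5 = 6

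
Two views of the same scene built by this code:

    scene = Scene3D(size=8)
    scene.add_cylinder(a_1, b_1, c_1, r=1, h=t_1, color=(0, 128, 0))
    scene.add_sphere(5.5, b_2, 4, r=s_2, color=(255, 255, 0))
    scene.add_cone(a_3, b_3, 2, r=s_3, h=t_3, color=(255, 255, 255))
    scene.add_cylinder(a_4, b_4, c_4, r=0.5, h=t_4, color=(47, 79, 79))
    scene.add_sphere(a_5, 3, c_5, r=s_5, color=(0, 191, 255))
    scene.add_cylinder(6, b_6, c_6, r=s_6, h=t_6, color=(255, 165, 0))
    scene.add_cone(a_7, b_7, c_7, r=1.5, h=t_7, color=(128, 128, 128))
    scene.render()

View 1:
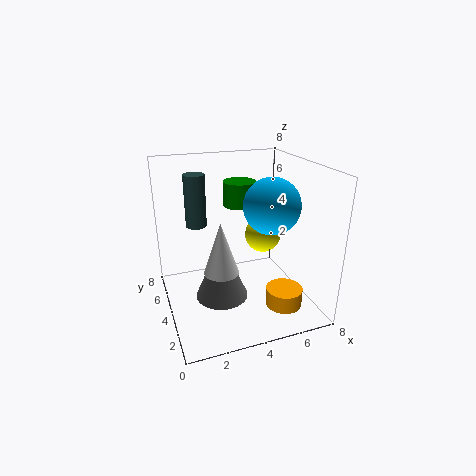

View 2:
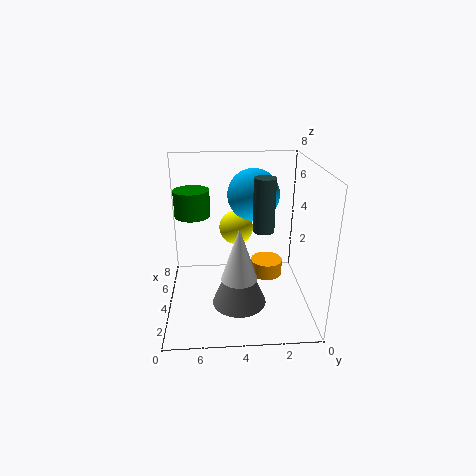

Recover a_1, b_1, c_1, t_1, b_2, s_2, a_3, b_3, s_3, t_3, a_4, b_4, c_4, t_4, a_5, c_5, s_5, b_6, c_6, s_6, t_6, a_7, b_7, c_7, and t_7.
a_1 = 5; b_1 = 6.5; c_1 = 5; t_1 = 1.5; b_2 = 4; s_2 = 1; a_3 = 3; b_3 = 4; s_3 = 1; t_3 = 3; a_4 = 1.5; b_4 = 3; c_4 = 5.5; t_4 = 2.5; a_5 = 5.5; c_5 = 6; s_5 = 1.5; b_6 = 2; c_6 = 0.5; s_6 = 1; t_6 = 1; a_7 = 3; b_7 = 4; c_7 = 0.5; t_7 = 3.5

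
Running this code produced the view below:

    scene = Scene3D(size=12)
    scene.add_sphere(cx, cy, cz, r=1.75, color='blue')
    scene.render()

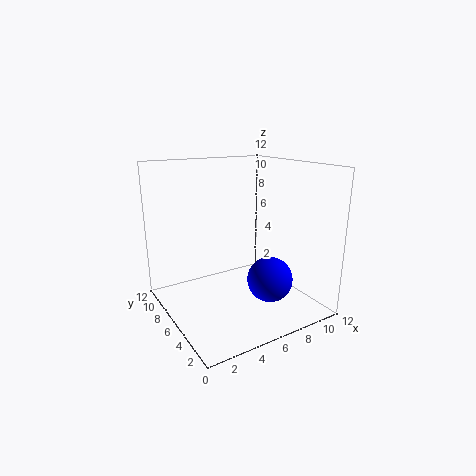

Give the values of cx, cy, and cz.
cx = 6.75
cy = 2.5
cz = 3.5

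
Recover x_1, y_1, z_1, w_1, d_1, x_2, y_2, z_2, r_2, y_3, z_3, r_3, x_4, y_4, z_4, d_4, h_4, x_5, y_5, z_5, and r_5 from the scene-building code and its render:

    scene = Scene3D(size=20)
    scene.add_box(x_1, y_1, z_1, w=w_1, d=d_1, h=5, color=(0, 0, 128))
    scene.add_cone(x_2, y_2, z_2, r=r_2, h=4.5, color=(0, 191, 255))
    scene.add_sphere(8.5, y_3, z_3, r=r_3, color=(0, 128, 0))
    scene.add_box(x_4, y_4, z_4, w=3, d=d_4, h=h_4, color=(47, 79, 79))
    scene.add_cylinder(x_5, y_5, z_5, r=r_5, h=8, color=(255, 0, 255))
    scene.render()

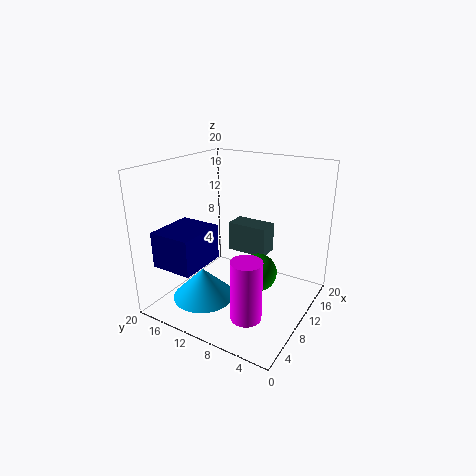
x_1 = 2.5, y_1 = 13, z_1 = 6.5, w_1 = 7, d_1 = 6, x_2 = 7.5, y_2 = 14.5, z_2 = 0.5, r_2 = 4.5, y_3 = 6, z_3 = 6.5, r_3 = 2.5, x_4 = 10, y_4 = 6, z_4 = 8, d_4 = 5.5, h_4 = 4, x_5 = 4.5, y_5 = 5.5, z_5 = 2, r_5 = 2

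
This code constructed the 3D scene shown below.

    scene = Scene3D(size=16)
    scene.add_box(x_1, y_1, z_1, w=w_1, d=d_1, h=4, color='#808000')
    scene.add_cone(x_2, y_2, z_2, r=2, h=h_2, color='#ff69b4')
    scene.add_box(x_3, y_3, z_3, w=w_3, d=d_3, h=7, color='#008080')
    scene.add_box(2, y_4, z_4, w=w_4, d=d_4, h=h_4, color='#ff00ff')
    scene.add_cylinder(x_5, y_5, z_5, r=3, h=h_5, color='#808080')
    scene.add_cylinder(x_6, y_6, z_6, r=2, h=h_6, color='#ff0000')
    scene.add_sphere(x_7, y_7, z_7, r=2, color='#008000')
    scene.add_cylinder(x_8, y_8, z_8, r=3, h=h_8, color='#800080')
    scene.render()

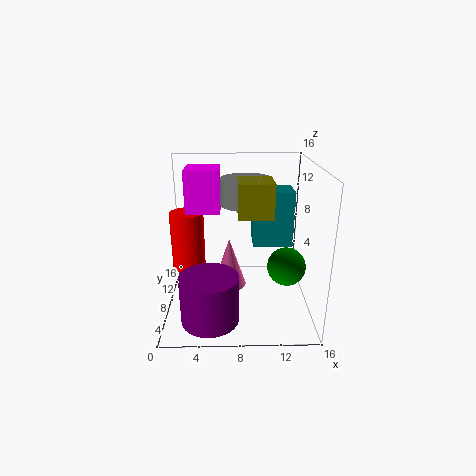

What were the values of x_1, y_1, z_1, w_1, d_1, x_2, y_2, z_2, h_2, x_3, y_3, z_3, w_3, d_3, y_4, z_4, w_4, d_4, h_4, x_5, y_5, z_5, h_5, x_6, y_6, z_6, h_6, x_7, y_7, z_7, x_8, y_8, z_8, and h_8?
x_1 = 8, y_1 = 8, z_1 = 10, w_1 = 4, d_1 = 4, x_2 = 7, y_2 = 10, z_2 = 1, h_2 = 6, x_3 = 10, y_3 = 12, z_3 = 5, w_3 = 5, d_3 = 4, y_4 = 10, z_4 = 10, w_4 = 4, d_4 = 4, h_4 = 5, x_5 = 9, y_5 = 11, z_5 = 11, h_5 = 3, x_6 = 2, y_6 = 11, z_6 = 3, h_6 = 7, x_7 = 13, y_7 = 5, z_7 = 6, x_8 = 5, y_8 = 3, z_8 = 1, h_8 = 5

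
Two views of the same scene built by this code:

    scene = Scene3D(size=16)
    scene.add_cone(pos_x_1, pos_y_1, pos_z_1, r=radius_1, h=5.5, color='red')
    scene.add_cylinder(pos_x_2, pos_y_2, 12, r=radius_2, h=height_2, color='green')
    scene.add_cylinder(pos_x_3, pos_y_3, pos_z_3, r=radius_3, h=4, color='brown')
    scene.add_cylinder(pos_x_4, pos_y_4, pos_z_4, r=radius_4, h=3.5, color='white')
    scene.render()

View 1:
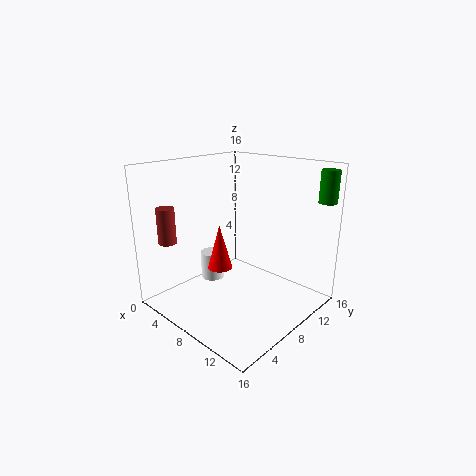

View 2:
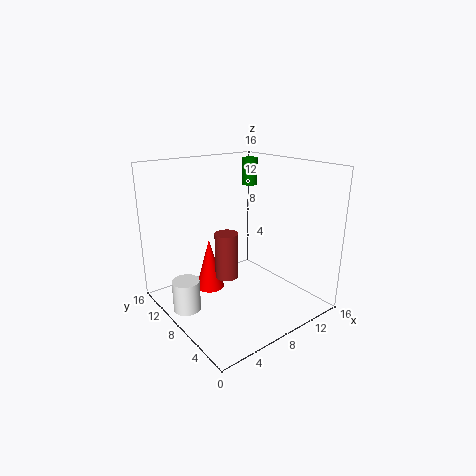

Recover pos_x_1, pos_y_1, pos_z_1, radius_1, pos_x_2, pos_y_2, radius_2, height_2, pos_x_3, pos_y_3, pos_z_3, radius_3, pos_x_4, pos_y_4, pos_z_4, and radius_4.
pos_x_1 = 4.5
pos_y_1 = 8.5
pos_z_1 = 3
radius_1 = 1.5
pos_x_2 = 15
pos_y_2 = 14.5
radius_2 = 1
height_2 = 3.5
pos_x_3 = 2.5
pos_y_3 = 2.5
pos_z_3 = 7.5
radius_3 = 1
pos_x_4 = 2
pos_y_4 = 9.5
pos_z_4 = 0.5
radius_4 = 1.5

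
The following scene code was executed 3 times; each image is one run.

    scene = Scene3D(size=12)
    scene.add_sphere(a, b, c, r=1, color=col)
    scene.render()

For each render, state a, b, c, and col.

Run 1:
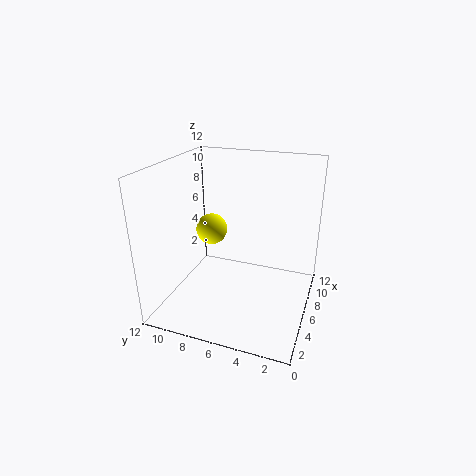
a = 1, b = 6, c = 9, col = 'yellow'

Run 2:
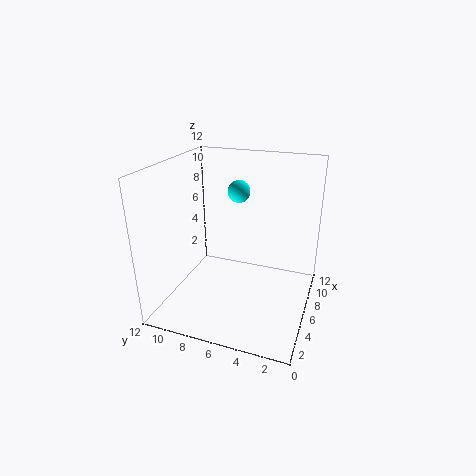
a = 9, b = 7, c = 9, col = 'cyan'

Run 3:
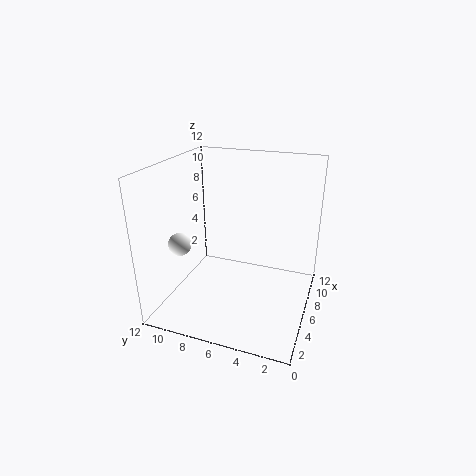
a = 5, b = 11, c = 5, col = 'white'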